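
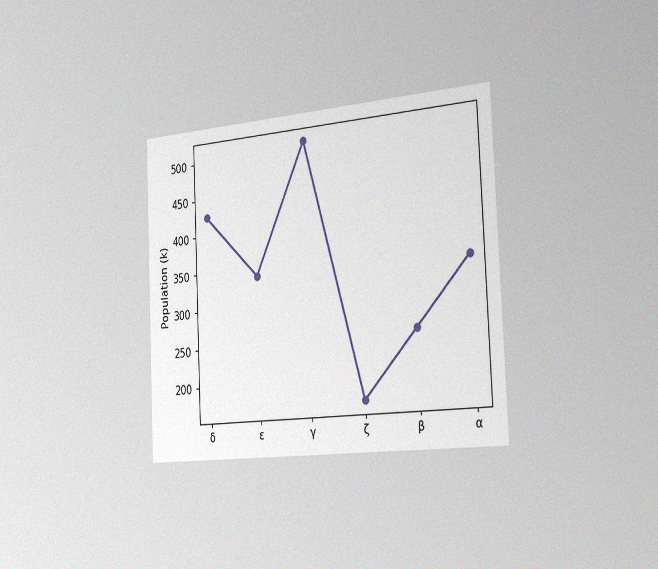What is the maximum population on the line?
510k

The chart is tilted about 3° counter-clockwise and viewed slightly from the right, with some photo noise. The highest point is at γ, and reading across to the y-axis gives 510k.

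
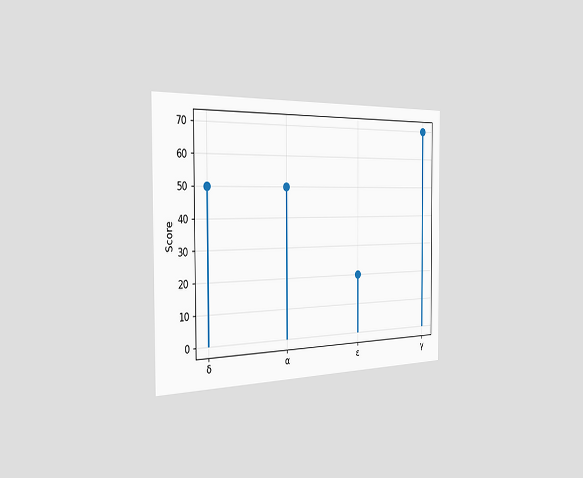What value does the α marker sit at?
The chart is viewed slightly from the left. The α marker sits at 50.

50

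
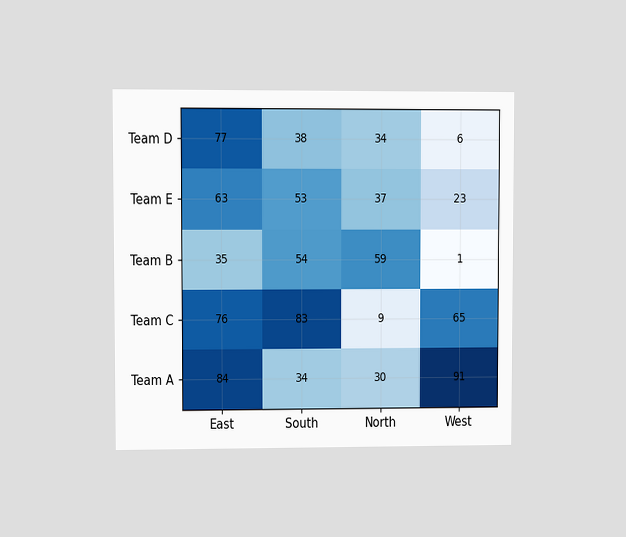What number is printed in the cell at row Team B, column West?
The chart is viewed at a slight angle. The (Team B, West) cell reads 1.

1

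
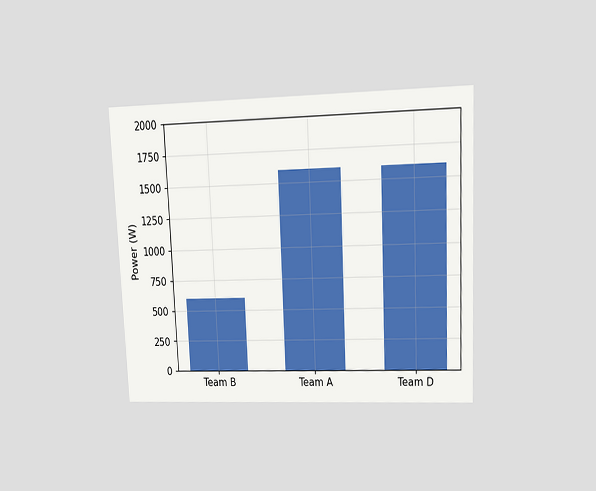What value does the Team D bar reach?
1600W

The chart is tilted about 3° counter-clockwise and viewed at a slight angle. Reading along the chart's y-axis, the Team D bar reaches 1600W.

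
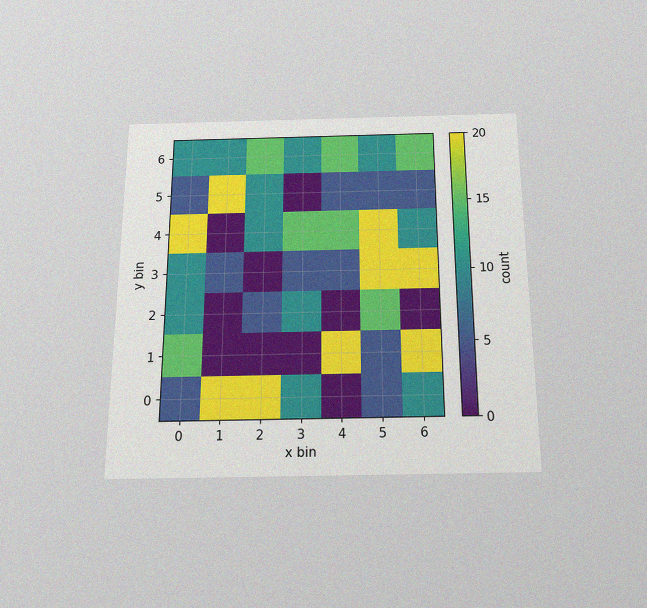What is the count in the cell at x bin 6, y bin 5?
5

The chart is viewed slightly from below, with some photo noise. Matching the cell (6, 5) against the colorbar gives 5.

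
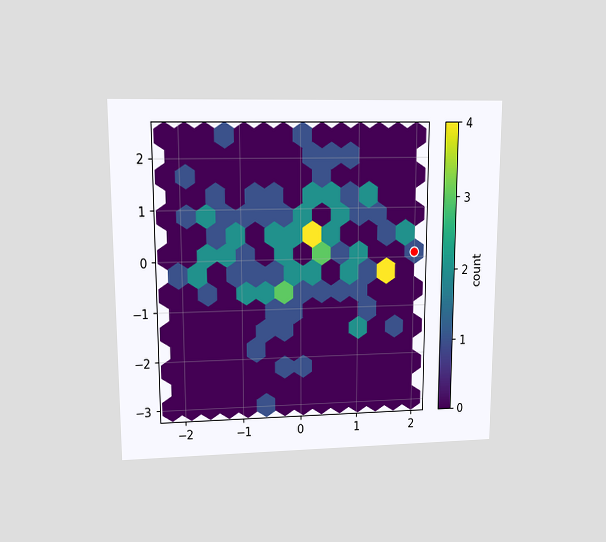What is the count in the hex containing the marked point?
The chart is viewed at a slight angle. The marked hex reads 1 on the colorbar.

1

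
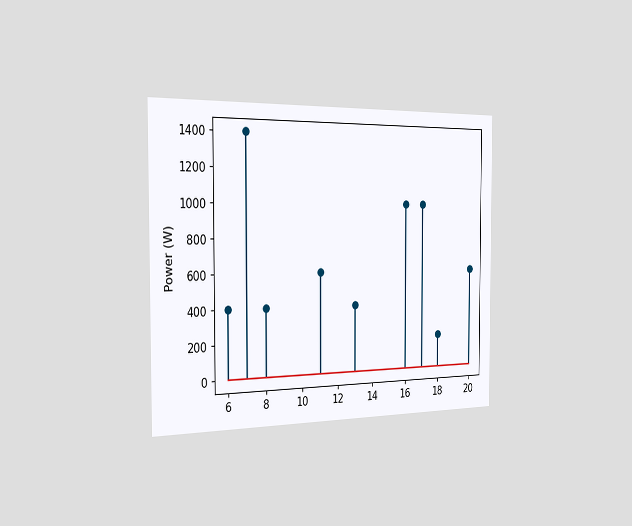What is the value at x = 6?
The chart is viewed slightly from the left. The stem at x=6 reaches 400W.

400W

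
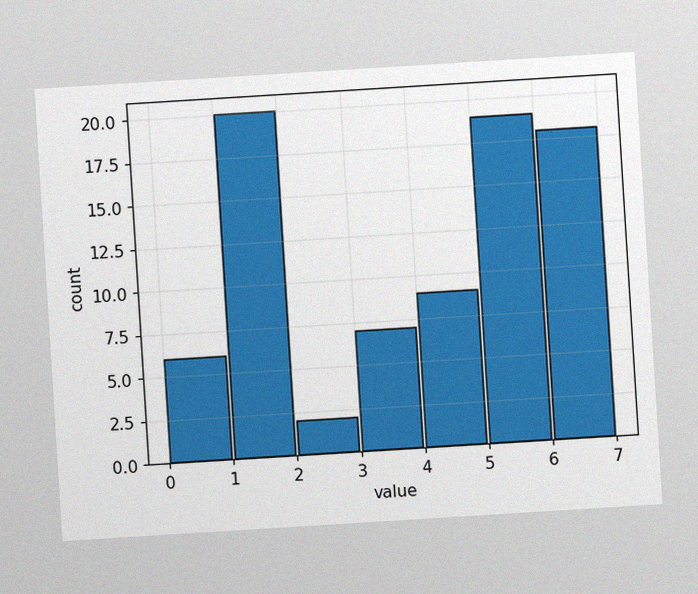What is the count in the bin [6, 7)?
The chart is tilted about 4° counter-clockwise, with some photo noise. The [6, 7) bin has height 18.

18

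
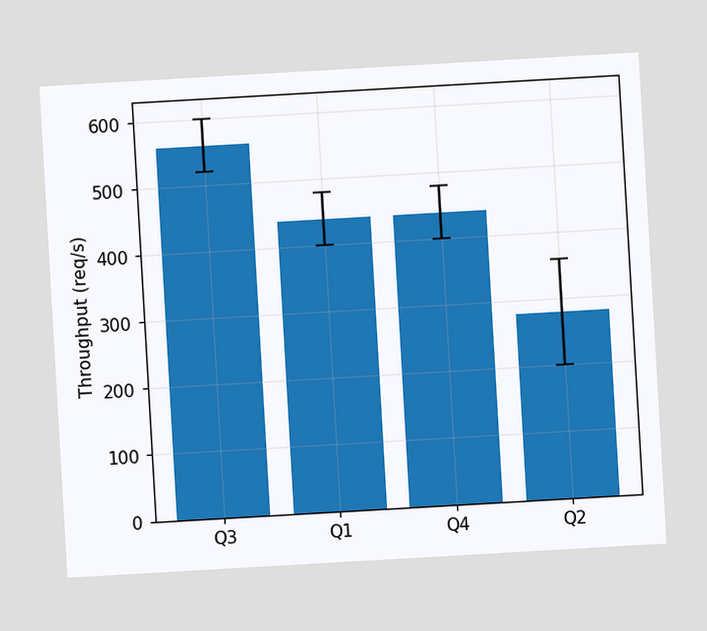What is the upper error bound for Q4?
480req/s

The chart is tilted about 3° counter-clockwise. The Q4 bar's upper whisker reaches 480req/s.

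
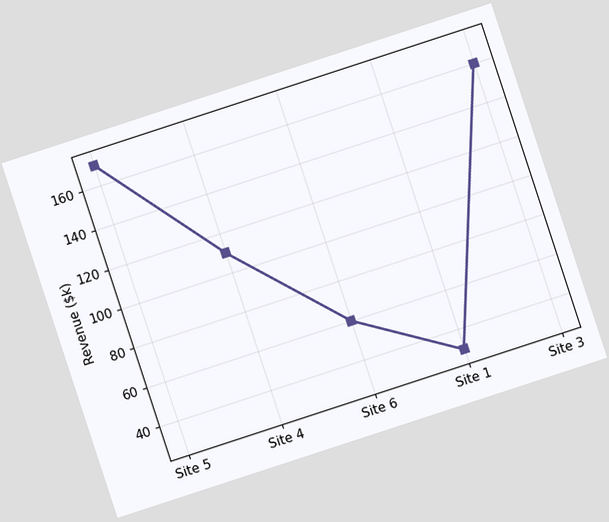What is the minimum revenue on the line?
The chart is tilted about 18° counter-clockwise. The lowest point is at Site 1, and reading across to the y-axis gives $30k.

$30k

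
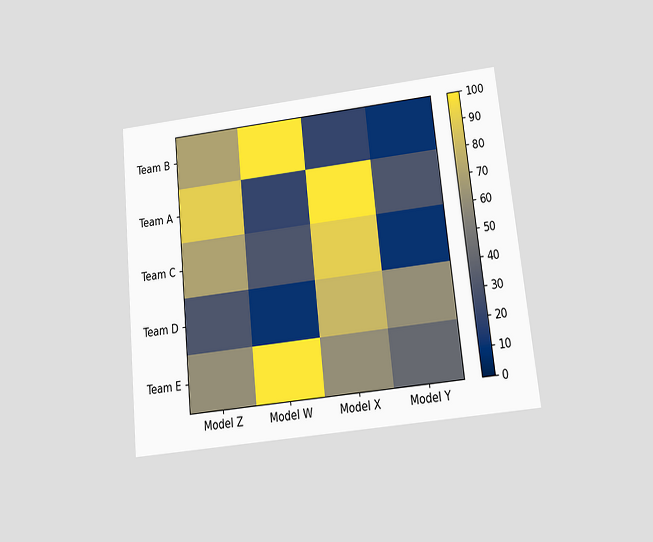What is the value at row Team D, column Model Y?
60

The chart is tilted about 6° counter-clockwise and viewed at a slight angle. Matching cell (Team D, Model Y) against the colorbar gives 60.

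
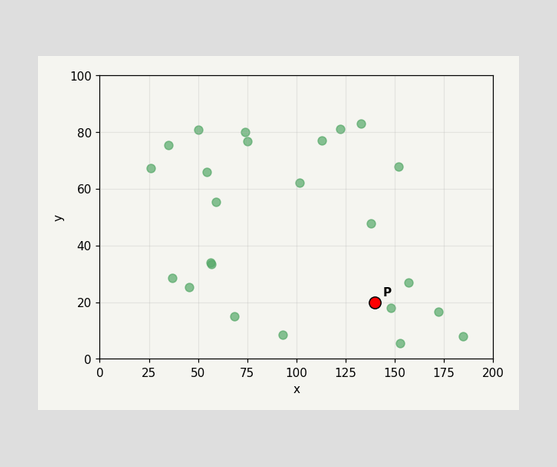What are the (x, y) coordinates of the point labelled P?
(140, 20)

Following the gridlines from P to each axis, P sits at (140, 20).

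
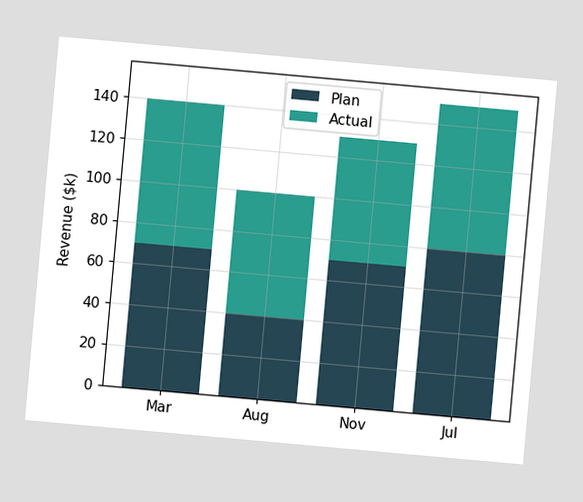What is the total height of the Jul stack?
$150k

The chart is tilted about 5° clockwise. The Jul stack's top reaches $150k on the y-axis.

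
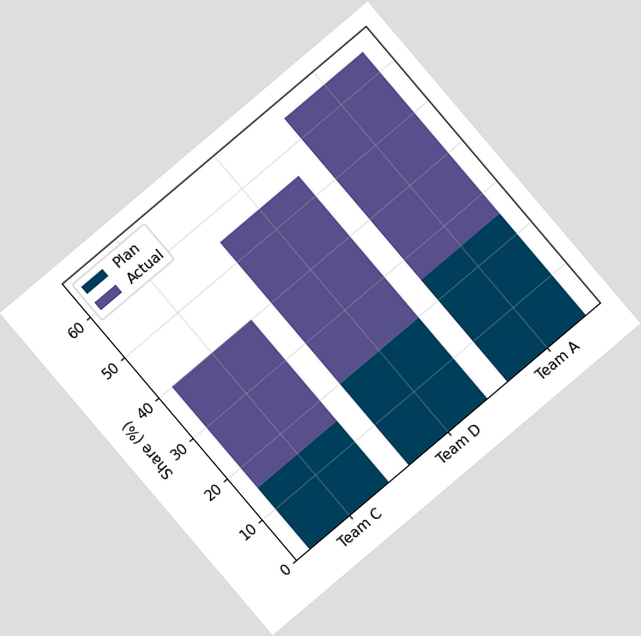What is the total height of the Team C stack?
The chart is tilted about 40° counter-clockwise. The Team C stack's top reaches 40% on the y-axis.

40%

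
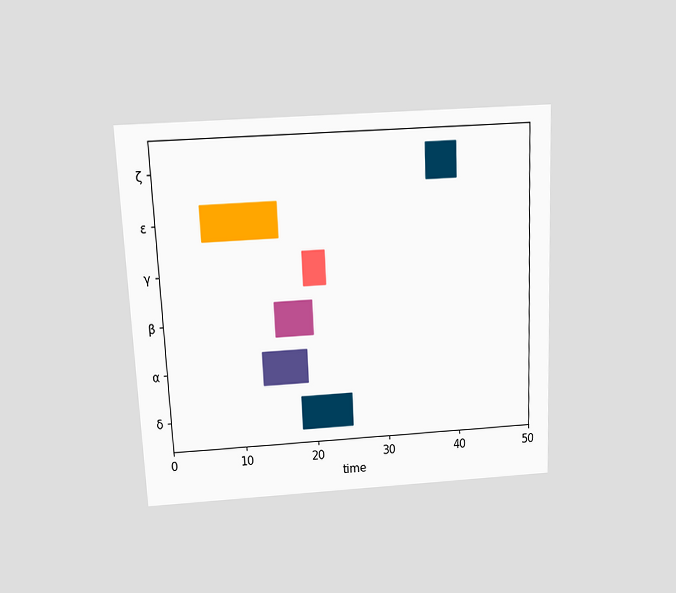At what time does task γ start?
19

The chart is tilted about 3° counter-clockwise and viewed slightly from above. The γ bar begins at t=19.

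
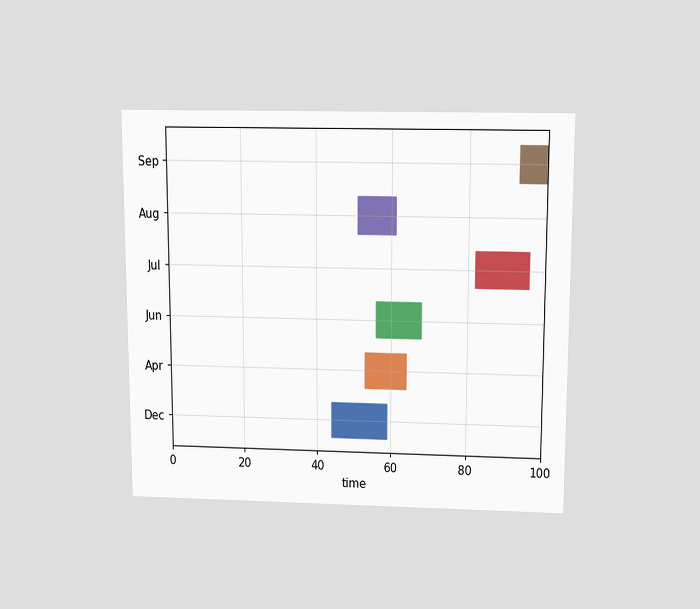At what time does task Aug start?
51

The chart is viewed slightly from above. The Aug bar begins at t=51.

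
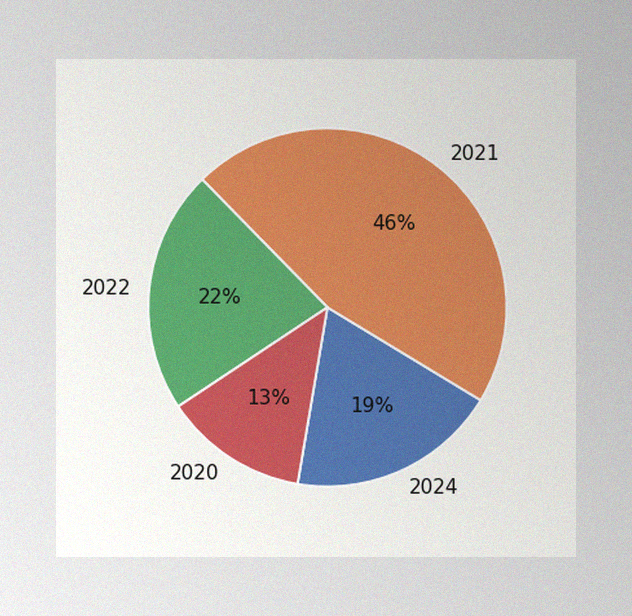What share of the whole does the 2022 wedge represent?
22%

The image has some photo noise and uneven lighting. The 2022 slice takes up 22% of the pie.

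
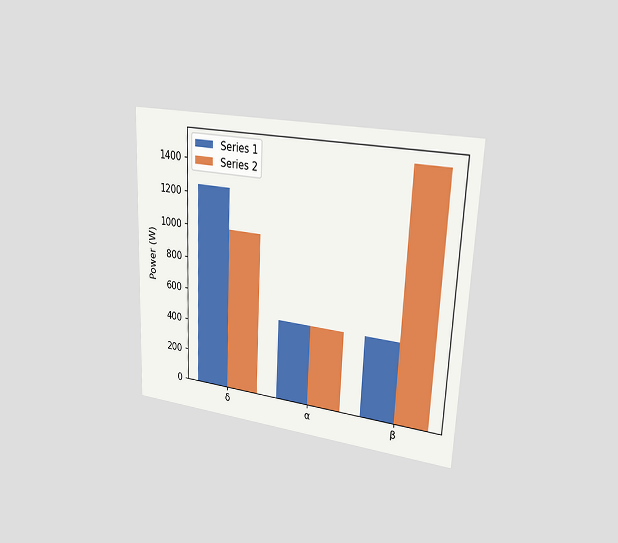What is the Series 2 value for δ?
The chart is tilted about 2° clockwise and viewed slightly from the right. The Series 2 bar at δ reaches 1000W on the y-axis.

1000W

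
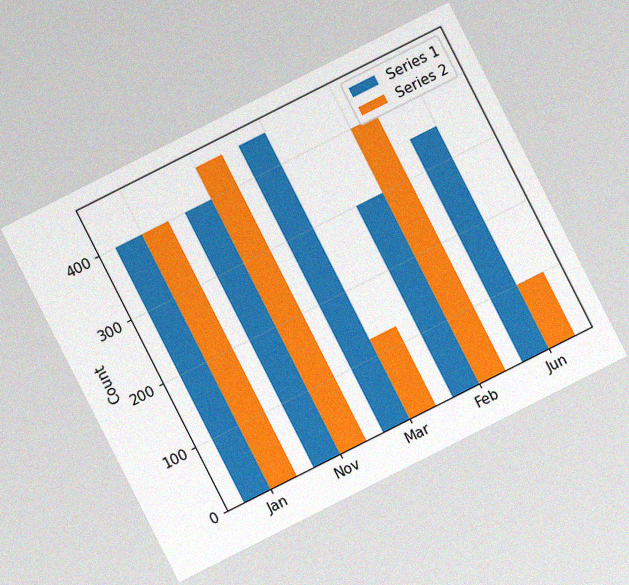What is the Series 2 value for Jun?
The chart is tilted about 27° counter-clockwise, with some photo noise. The Series 2 bar at Jun reaches 100 on the y-axis.

100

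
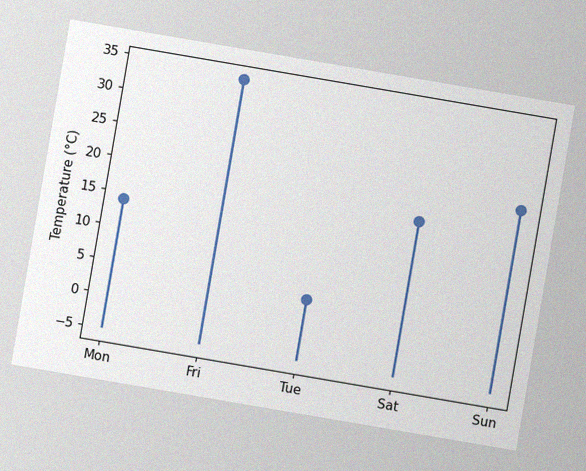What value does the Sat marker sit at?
The chart is tilted about 10° clockwise, with some photo noise. The Sat marker sits at 18°C.

18°C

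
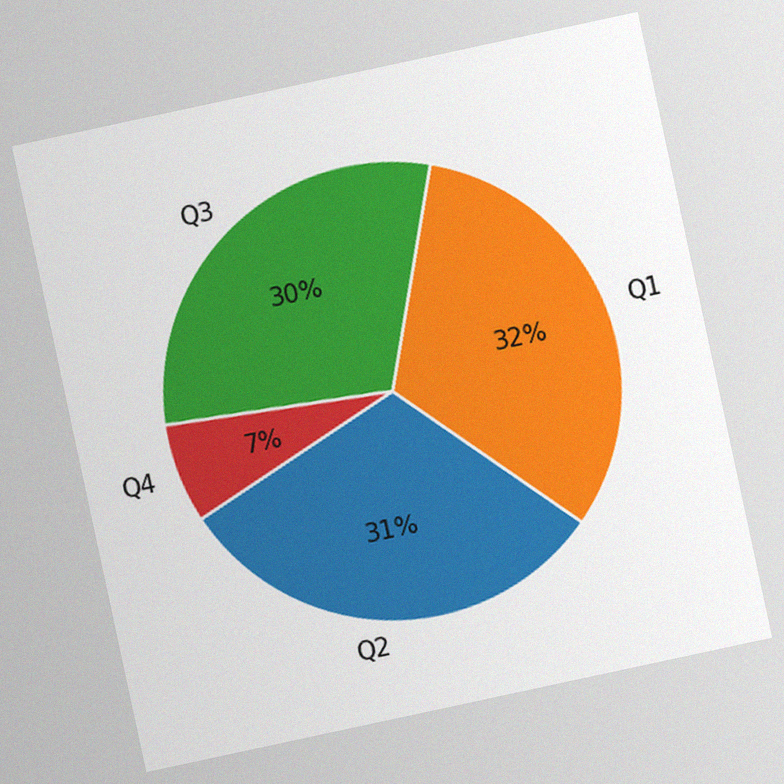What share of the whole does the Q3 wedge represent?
30%

The chart is tilted about 12° counter-clockwise, with some photo noise. The Q3 slice takes up 30% of the pie.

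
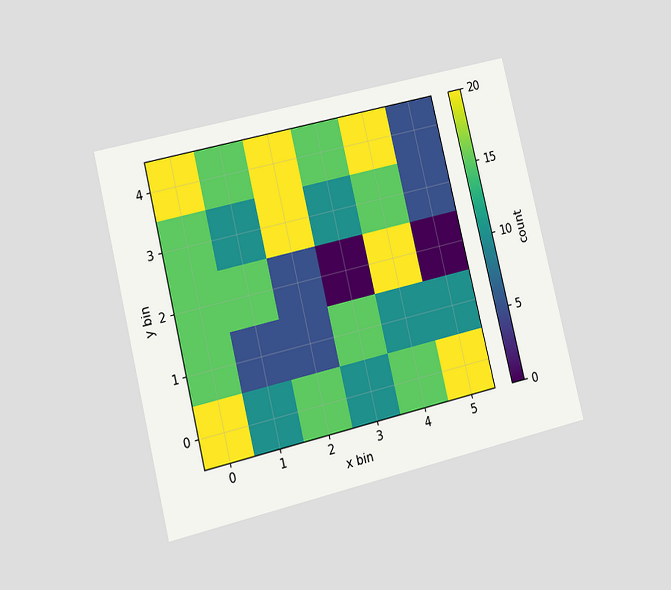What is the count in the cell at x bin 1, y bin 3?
10

The chart is tilted about 13° counter-clockwise and viewed at a slight angle. Matching the cell (1, 3) against the colorbar gives 10.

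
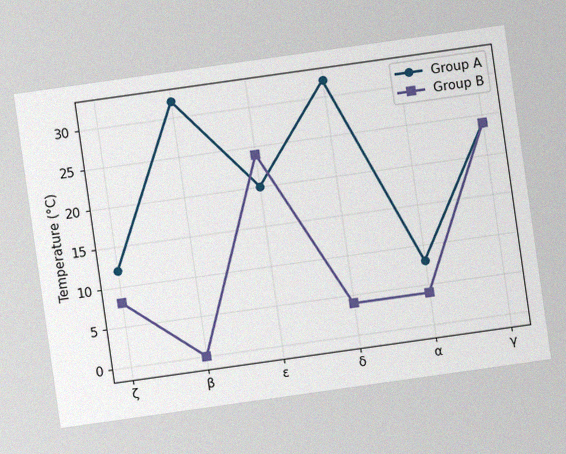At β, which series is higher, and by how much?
The chart is tilted about 8° counter-clockwise, with some photo noise. At β, Group A sits above the other line by 32°C.

Group A, by 32°C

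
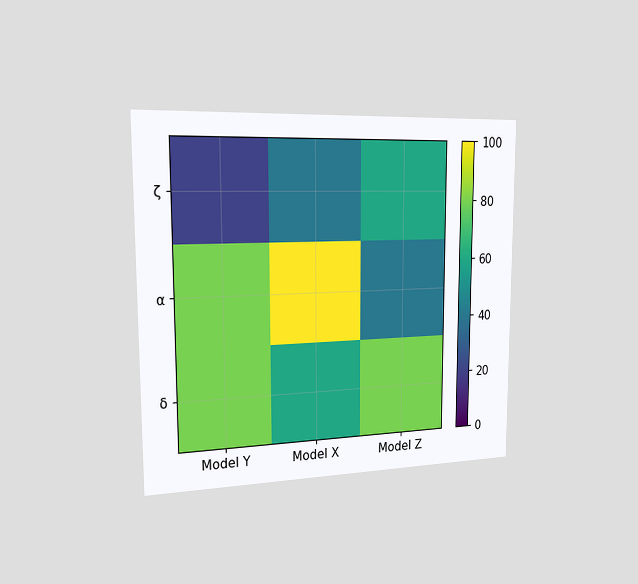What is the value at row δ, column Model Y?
80

The chart is viewed slightly from the left. Matching cell (δ, Model Y) against the colorbar gives 80.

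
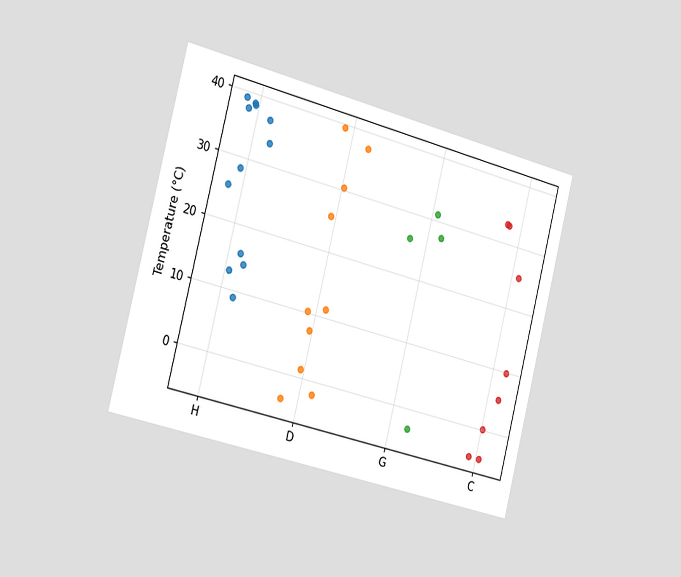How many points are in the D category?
The chart is tilted about 14° clockwise and viewed slightly from the left. Counting the markers in the D column gives 10.

10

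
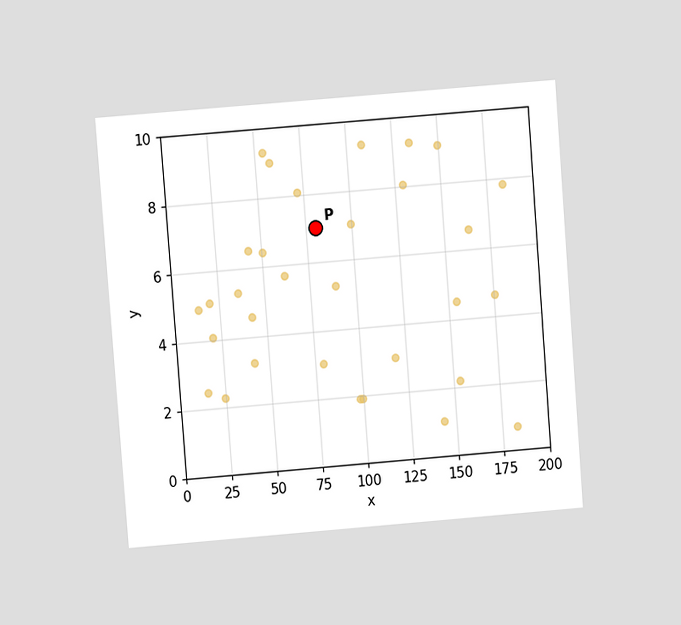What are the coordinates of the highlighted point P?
The chart is tilted about 4° counter-clockwise and viewed at a slight angle. Following the gridlines from P to each axis, P sits at (80, 7).

(80, 7)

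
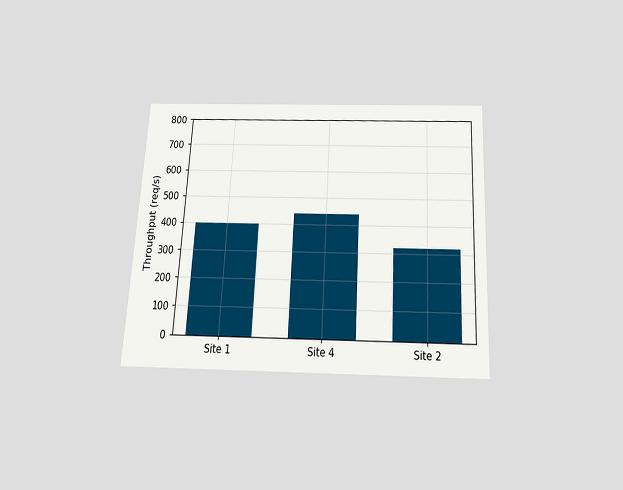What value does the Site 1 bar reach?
400req/s

The chart is tilted about 3° clockwise and viewed slightly from below. Reading along the chart's y-axis, the Site 1 bar reaches 400req/s.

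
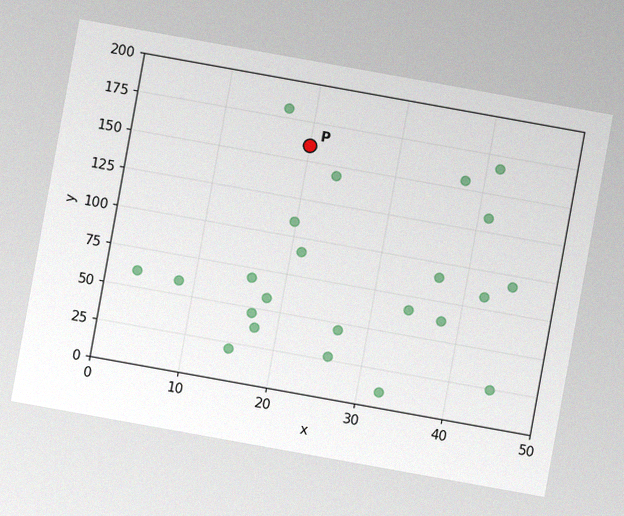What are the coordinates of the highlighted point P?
(20, 160)

The chart is tilted about 10° clockwise, with some photo noise. Following the gridlines from P to each axis, P sits at (20, 160).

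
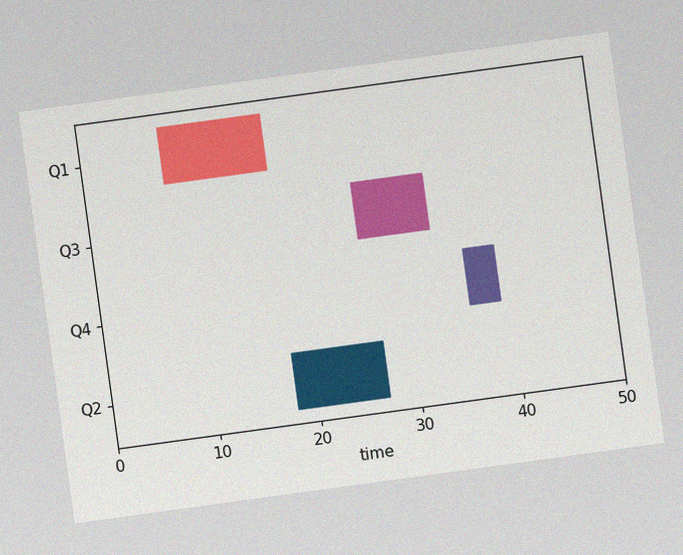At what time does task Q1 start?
8

The chart is tilted about 8° counter-clockwise, with some photo noise. The Q1 bar begins at t=8.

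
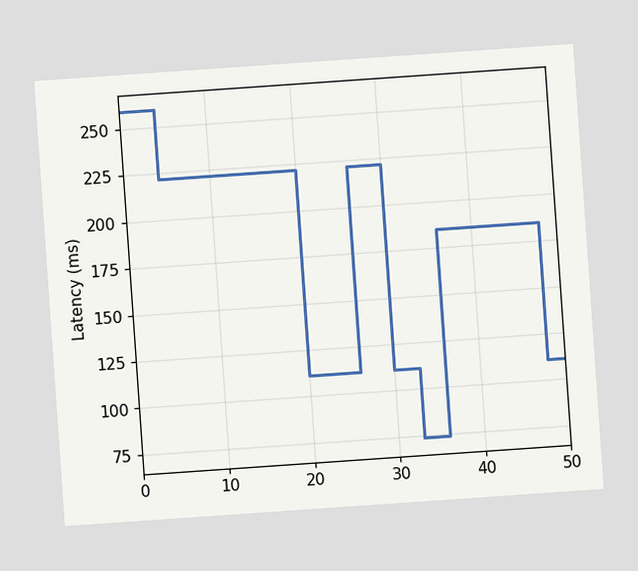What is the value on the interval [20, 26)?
111ms

The chart is tilted about 4° counter-clockwise. On [20, 26) the step sits at 111ms.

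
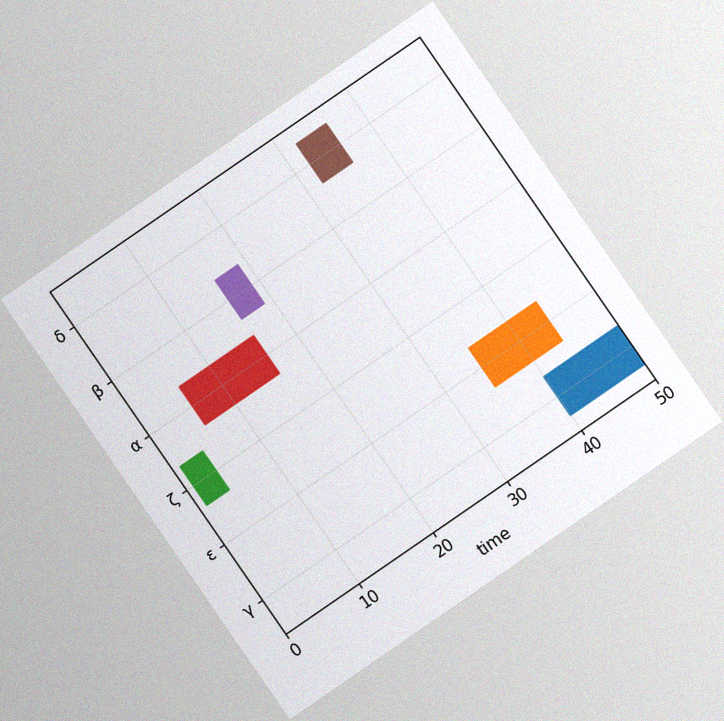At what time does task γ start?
40

The chart is tilted about 35° counter-clockwise, with some photo noise. The γ bar begins at t=40.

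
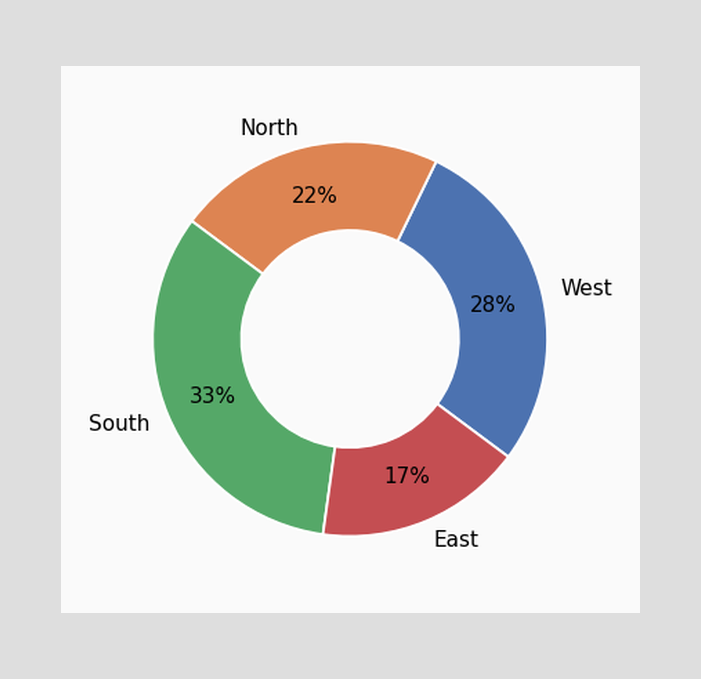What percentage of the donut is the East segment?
The East segment takes up 17% of the ring.

17%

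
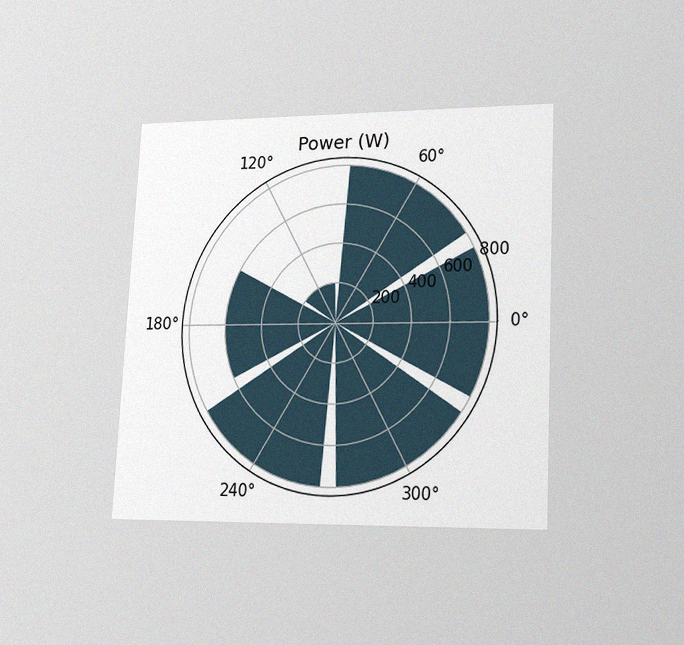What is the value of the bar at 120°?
200W

The chart is tilted about 3° clockwise and viewed at a slight angle, with some photo noise. The bar at 120° reaches 200W on the radial axis.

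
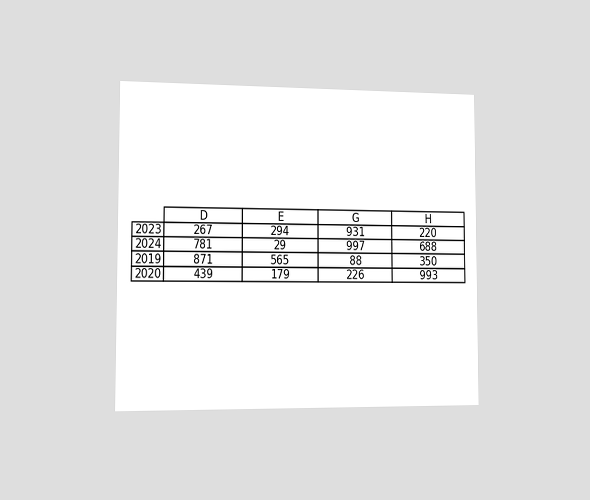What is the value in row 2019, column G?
The chart is viewed slightly from the left. The (2019, G) cell reads 88.

88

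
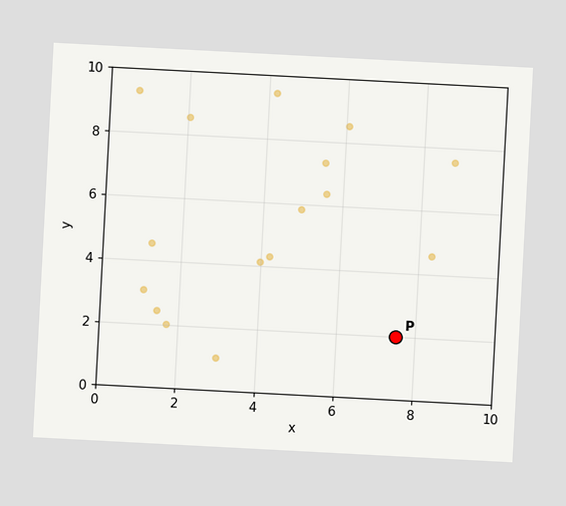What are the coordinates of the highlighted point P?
The chart is tilted about 3° clockwise. Following the gridlines from P to each axis, P sits at (7.5, 2).

(7.5, 2)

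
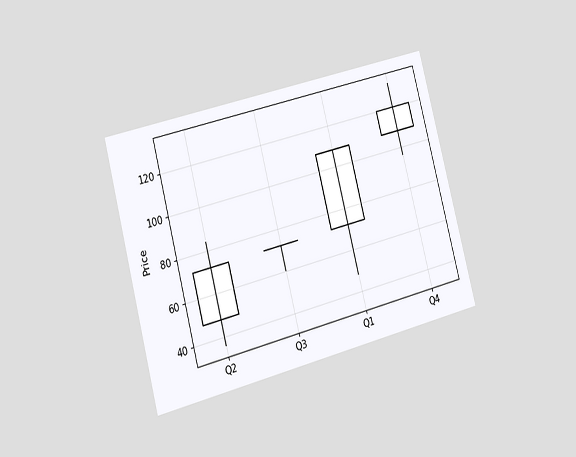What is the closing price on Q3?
The chart is tilted about 15° counter-clockwise and viewed slightly from the left. The Q3 candle closes at 72.

72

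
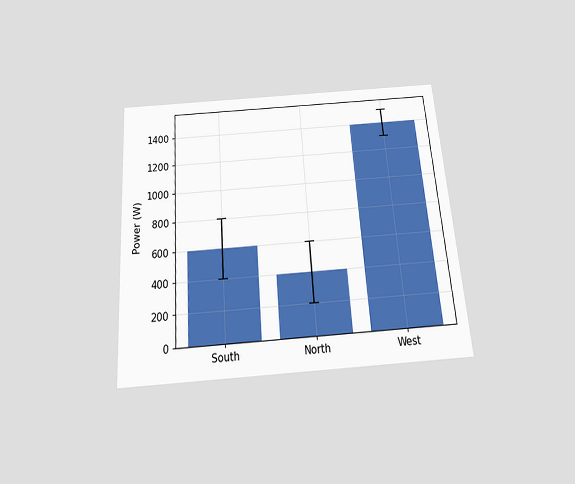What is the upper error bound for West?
The chart is tilted about 4° counter-clockwise and viewed slightly from below. The West bar's upper whisker reaches 1500W.

1500W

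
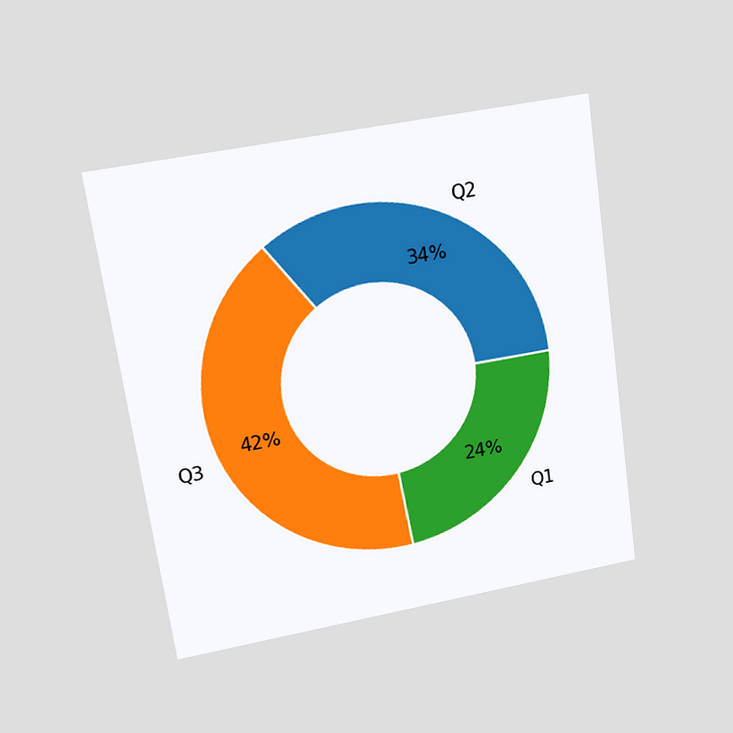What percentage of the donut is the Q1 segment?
The chart is tilted about 8° counter-clockwise and viewed at a slight angle. The Q1 segment takes up 24% of the ring.

24%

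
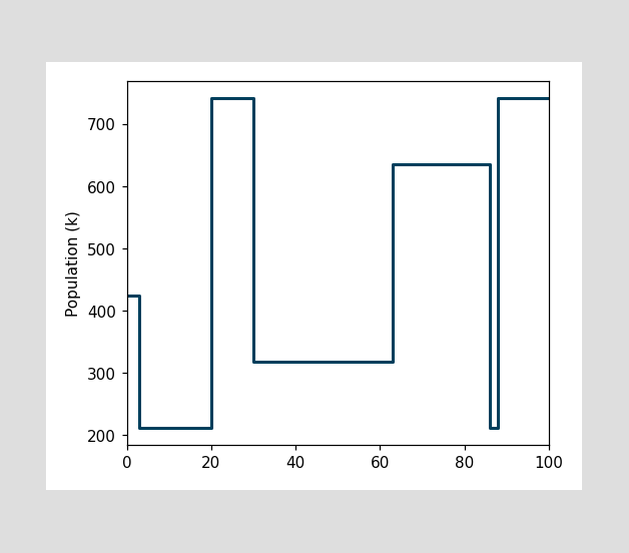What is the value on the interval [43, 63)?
On [43, 63) the step sits at 318k.

318k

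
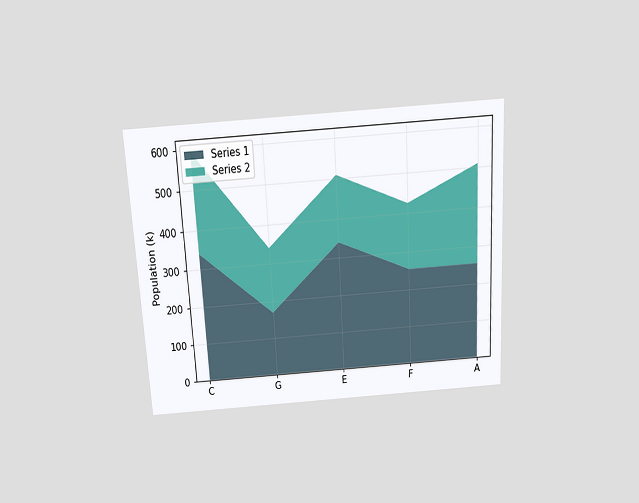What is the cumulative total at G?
The chart is tilted about 3° counter-clockwise and viewed slightly from above. The stacked total at G reaches 340k.

340k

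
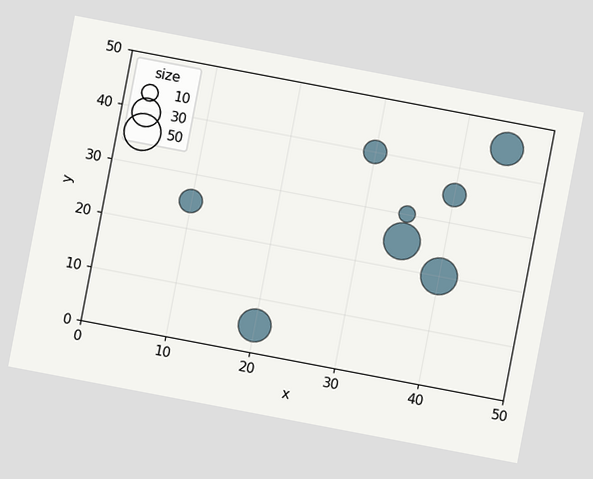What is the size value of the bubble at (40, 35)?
20

The chart is tilted about 11° clockwise. Matching the bubble at (40, 35) against the size legend gives 20.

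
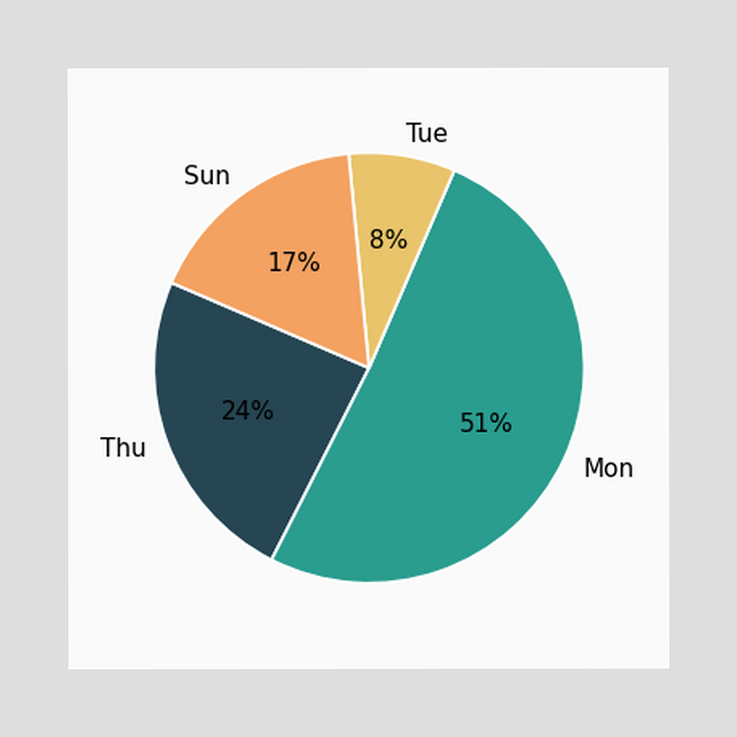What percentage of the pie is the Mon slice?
The Mon slice takes up 51% of the pie.

51%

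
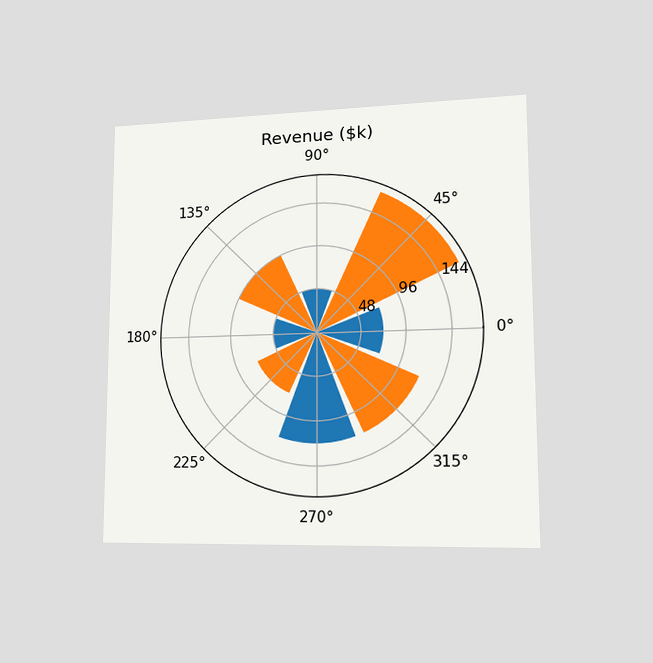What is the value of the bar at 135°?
$96k

The chart is viewed slightly from the right. The bar at 135° reaches $96k on the radial axis.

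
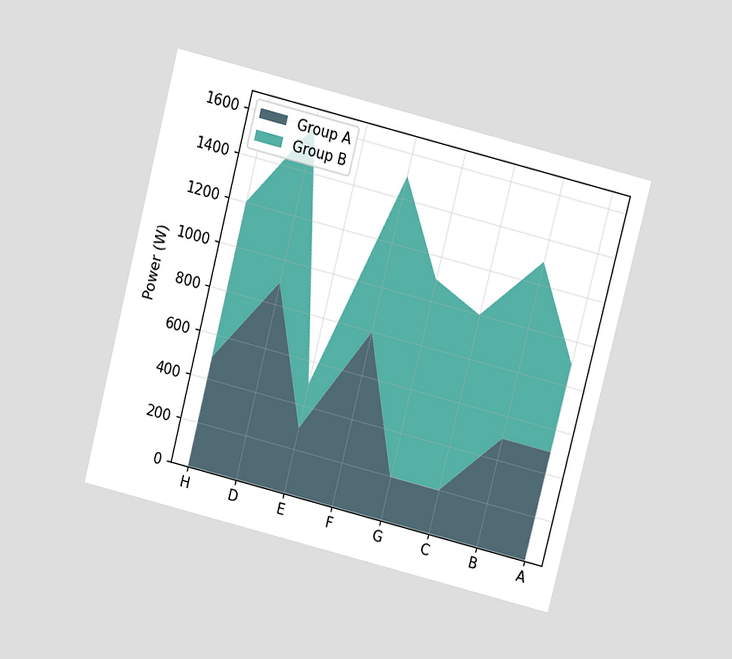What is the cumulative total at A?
The chart is tilted about 14° clockwise and viewed at a slight angle. The stacked total at A reaches 900W.

900W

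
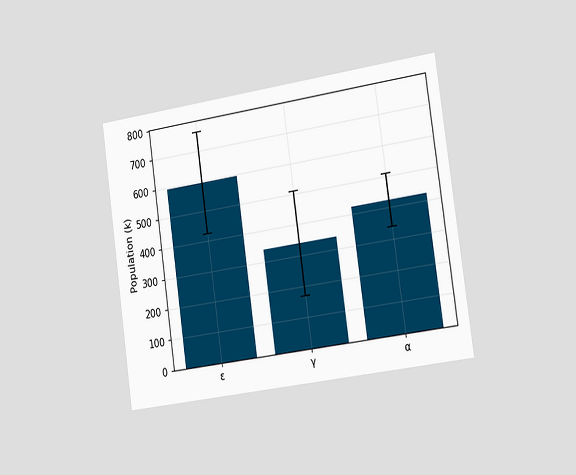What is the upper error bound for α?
The chart is tilted about 8° counter-clockwise and viewed slightly from the right. The α bar's upper whisker reaches 510k.

510k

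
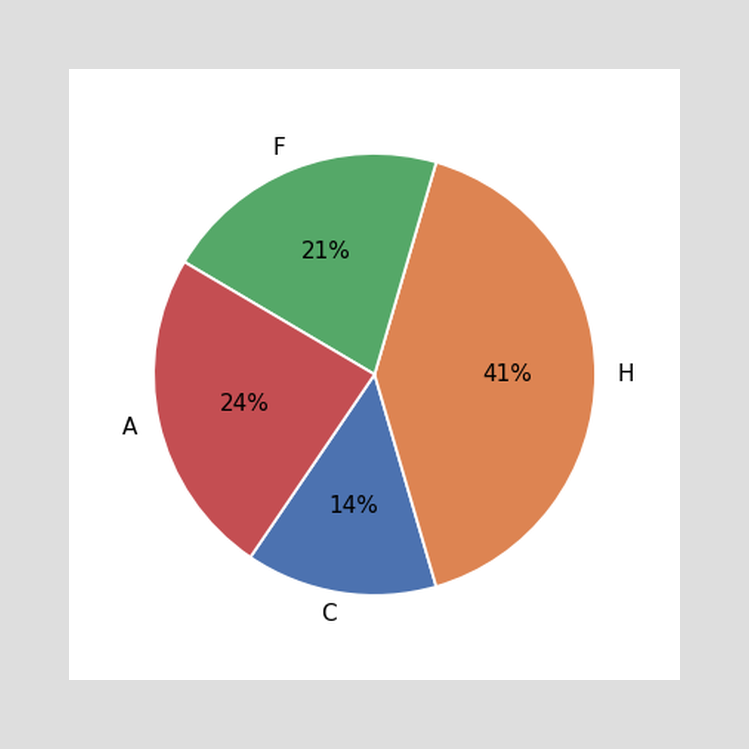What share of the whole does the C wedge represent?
The C slice takes up 14% of the pie.

14%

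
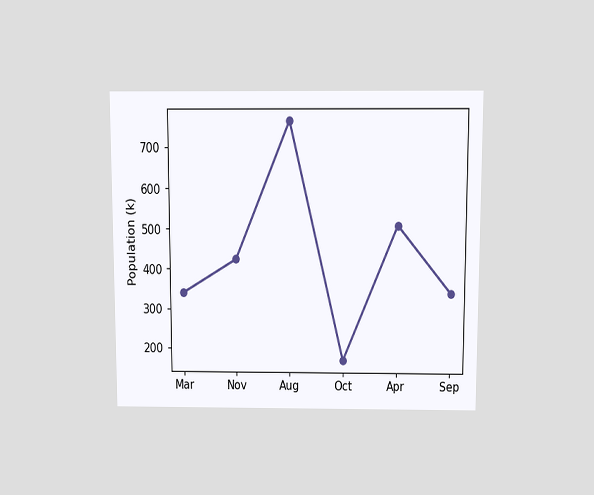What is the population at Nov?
The chart is viewed slightly from above. At Nov, the line is at 425k.

425k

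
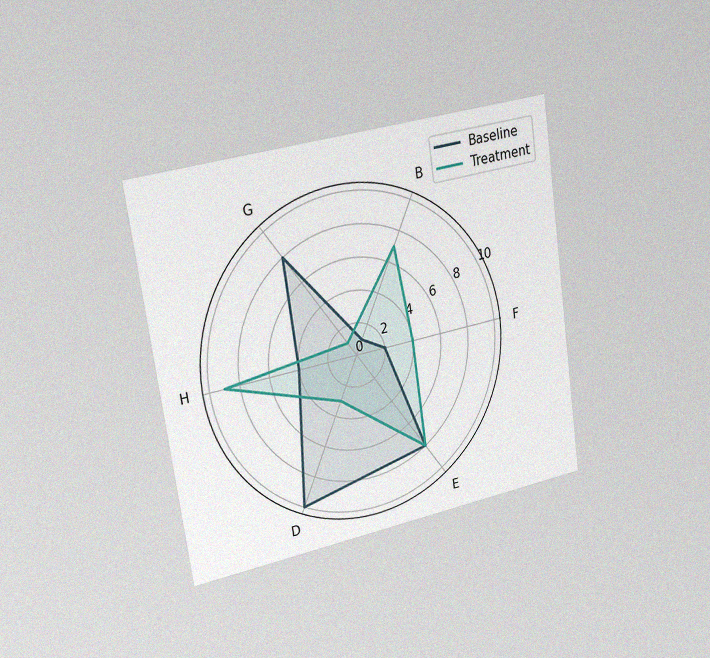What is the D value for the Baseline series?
10

The chart is tilted about 8° counter-clockwise and viewed slightly from the left, with some photo noise. On the D axis, Baseline reaches 10.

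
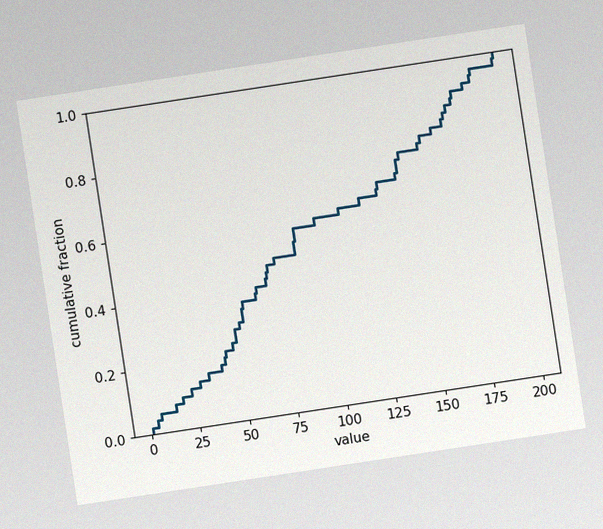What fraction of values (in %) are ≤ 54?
34%

The chart is tilted about 9° counter-clockwise, with some photo noise. At x=54 the ECDF step is at 34%.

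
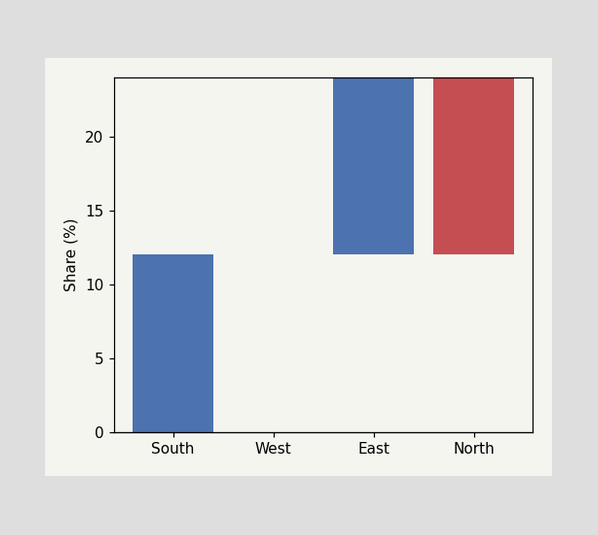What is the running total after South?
After South the running total reaches 12%.

12%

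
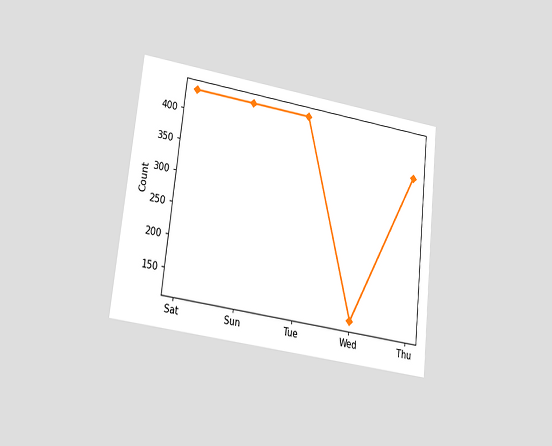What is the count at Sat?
434

The chart is tilted about 6° clockwise and viewed at a slight angle. At Sat, the line is at 434.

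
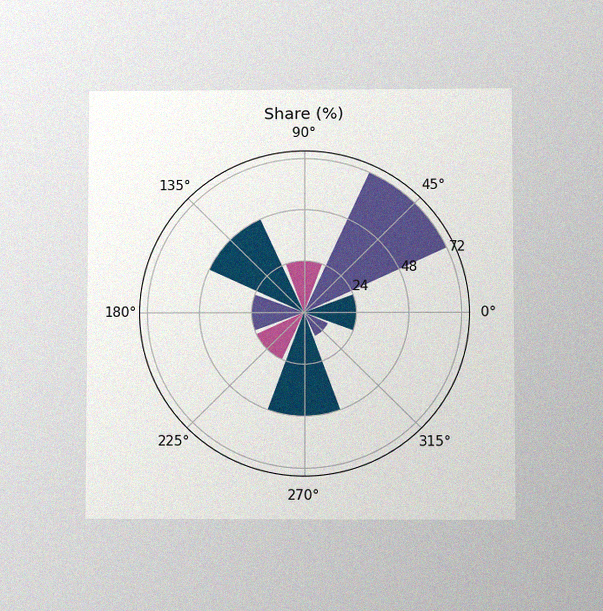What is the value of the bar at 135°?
The chart is viewed at a slight angle, with some photo noise. The bar at 135° reaches 48% on the radial axis.

48%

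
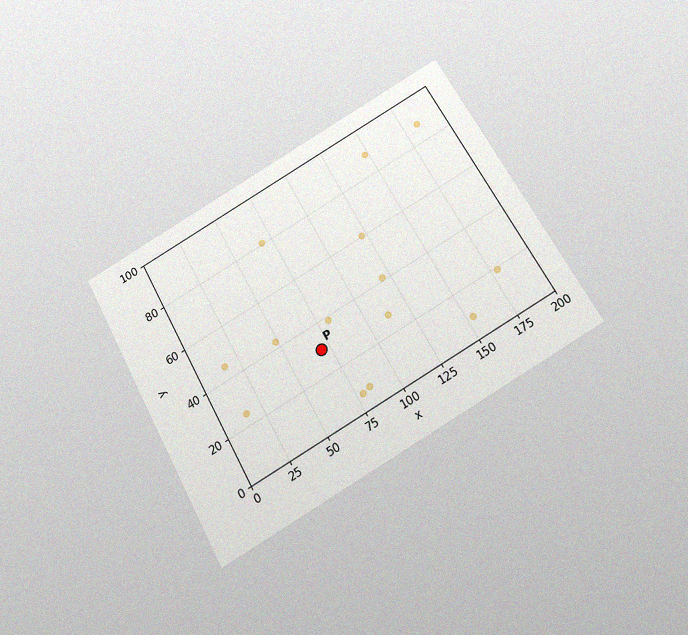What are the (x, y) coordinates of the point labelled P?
The chart is tilted about 29° counter-clockwise and viewed slightly from below, with some photo noise. Following the gridlines from P to each axis, P sits at (70, 30).

(70, 30)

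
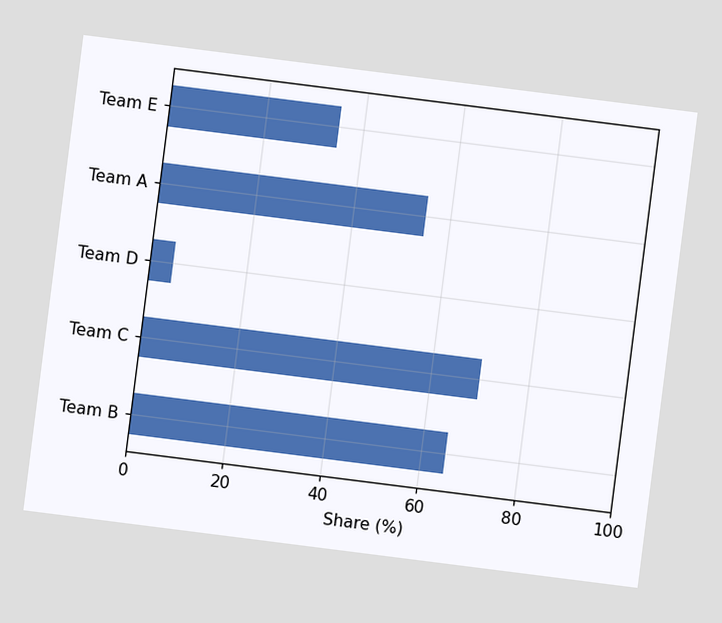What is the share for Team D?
5%

The chart is tilted about 7° clockwise. Reading along the chart's x-axis, the Team D bar reaches 5%.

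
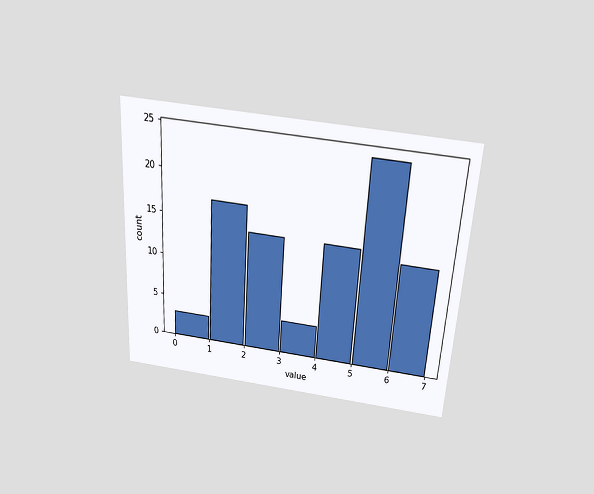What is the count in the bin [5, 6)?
The chart is tilted about 3° clockwise and viewed slightly from above. The [5, 6) bin has height 24.

24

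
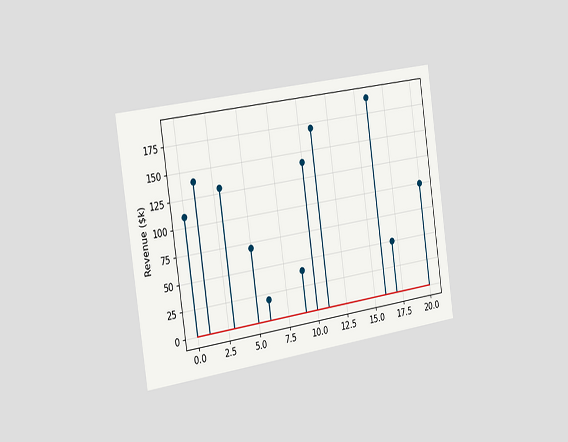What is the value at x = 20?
$100k

The chart is tilted about 8° counter-clockwise and viewed slightly from the left. The stem at x=20 reaches $100k.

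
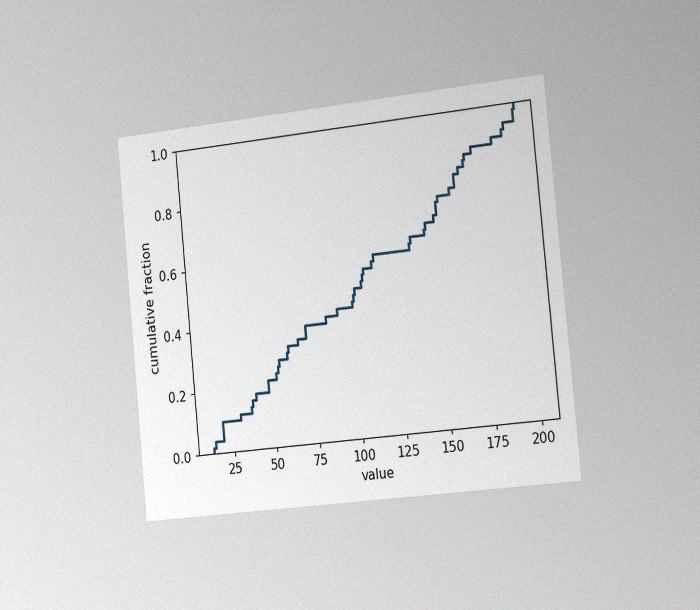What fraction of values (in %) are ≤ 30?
The chart is tilted about 6° counter-clockwise and viewed slightly from the right, with some photo noise. At x=30 the ECDF step is at 12%.

12%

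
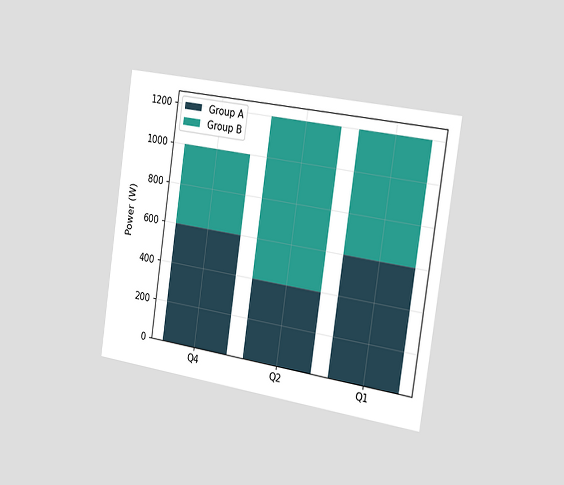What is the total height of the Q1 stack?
1200W

The chart is tilted about 8° clockwise and viewed slightly from the right. The Q1 stack's top reaches 1200W on the y-axis.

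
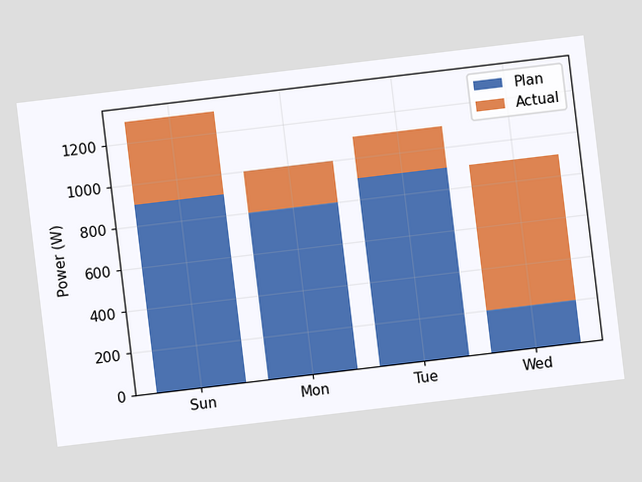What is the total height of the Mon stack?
1000W

The chart is tilted about 7° counter-clockwise. The Mon stack's top reaches 1000W on the y-axis.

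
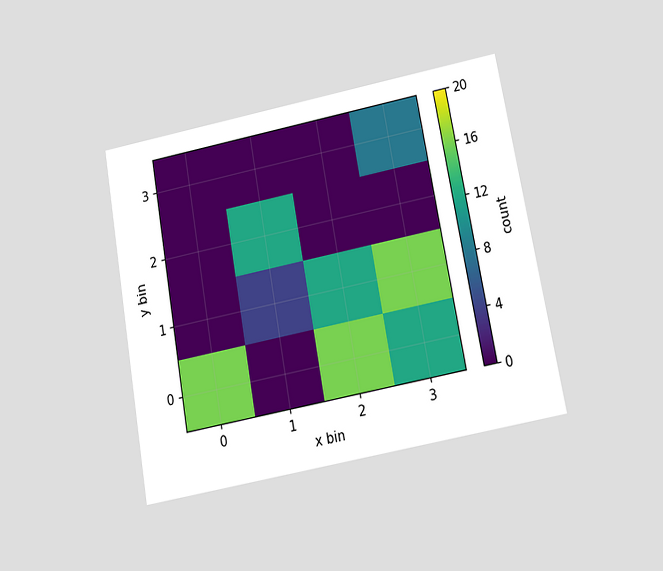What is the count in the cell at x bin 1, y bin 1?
The chart is tilted about 10° counter-clockwise and viewed slightly from below. Matching the cell (1, 1) against the colorbar gives 4.

4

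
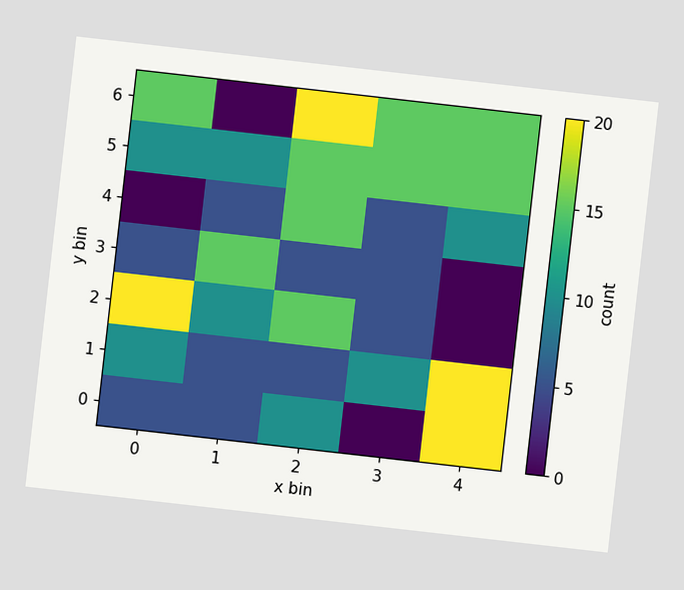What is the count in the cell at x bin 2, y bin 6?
The chart is tilted about 6° clockwise. Matching the cell (2, 6) against the colorbar gives 20.

20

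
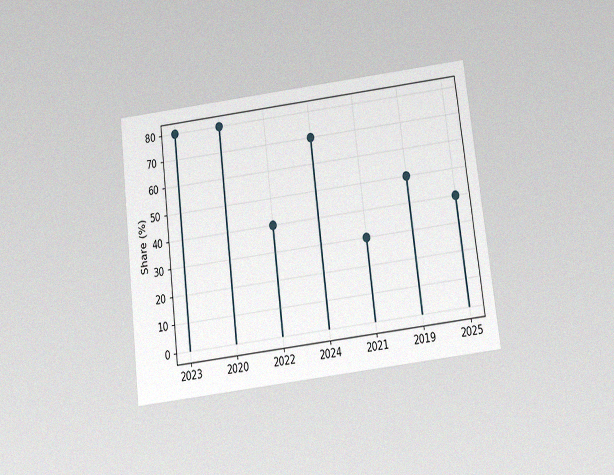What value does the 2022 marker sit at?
The chart is tilted about 7° counter-clockwise and viewed slightly from below, with some photo noise. The 2022 marker sits at 40%.

40%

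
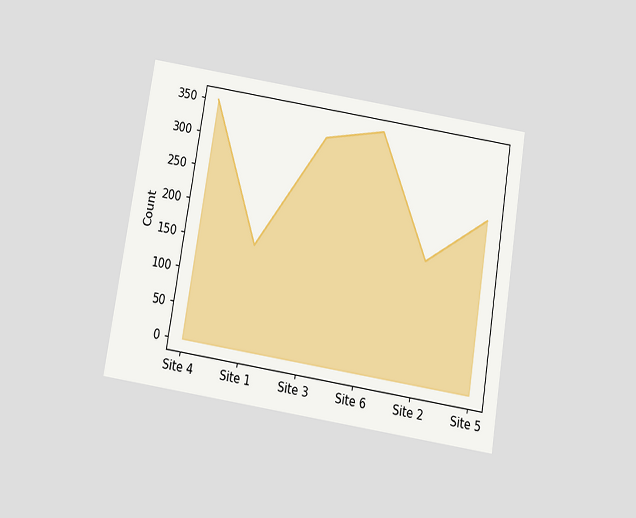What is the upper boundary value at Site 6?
The chart is tilted about 9° clockwise and viewed slightly from below. At Site 6 the upper boundary is at 350.

350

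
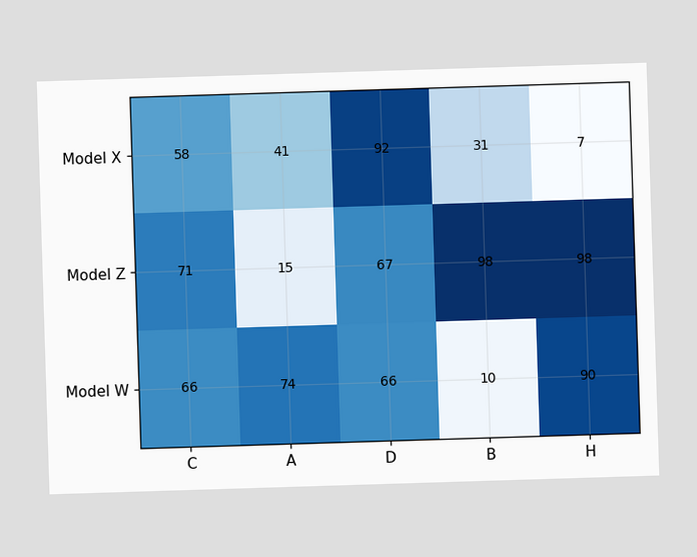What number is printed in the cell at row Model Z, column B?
98

The (Model Z, B) cell reads 98.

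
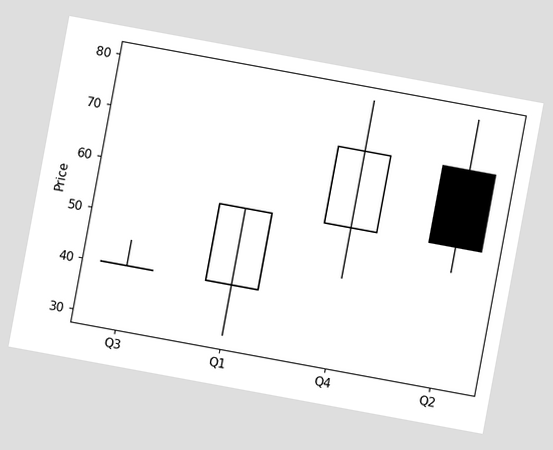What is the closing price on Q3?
The chart is tilted about 10° clockwise. The Q3 candle closes at 40.

40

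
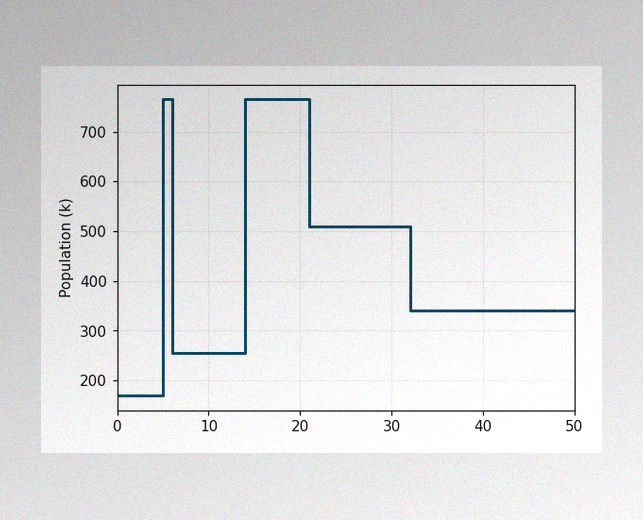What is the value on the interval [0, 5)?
170k

The image has some photo noise and uneven lighting. On [0, 5) the step sits at 170k.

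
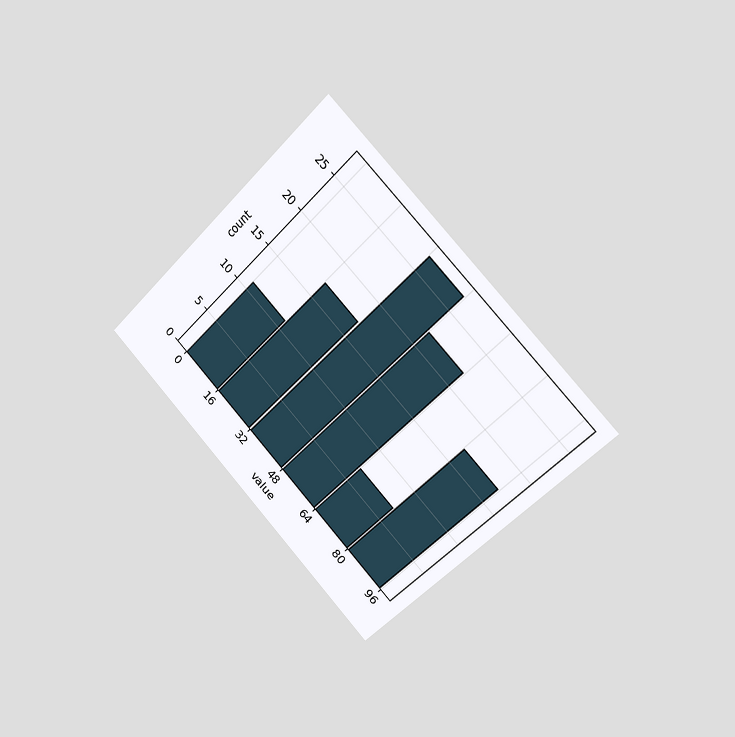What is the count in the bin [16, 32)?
17

The chart is tilted about 45° clockwise and viewed slightly from the right. The [16, 32) bin has height 17.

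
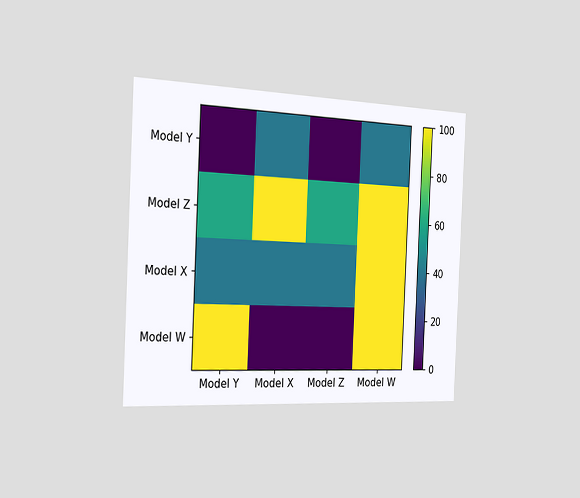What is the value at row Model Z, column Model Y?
The chart is tilted about 3° clockwise and viewed slightly from the left. Matching cell (Model Z, Model Y) against the colorbar gives 60.

60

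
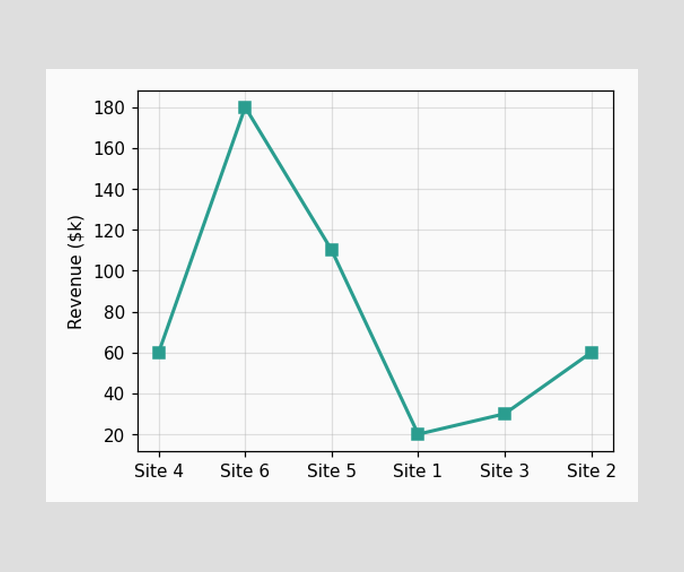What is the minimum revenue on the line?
$20k

The lowest point is at Site 1, and reading across to the y-axis gives $20k.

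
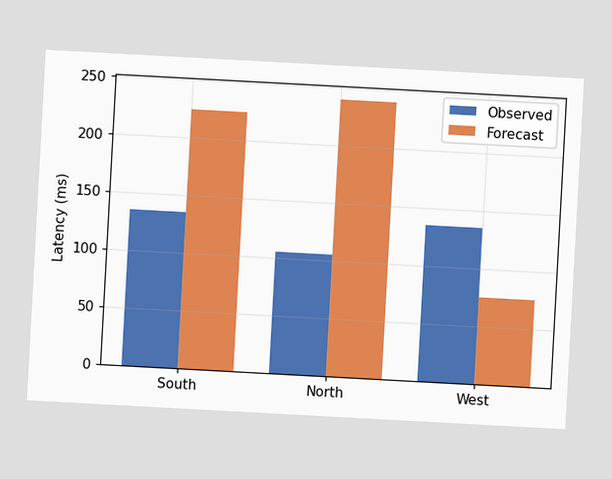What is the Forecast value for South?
The chart is tilted about 3° clockwise. The Forecast bar at South reaches 225ms on the y-axis.

225ms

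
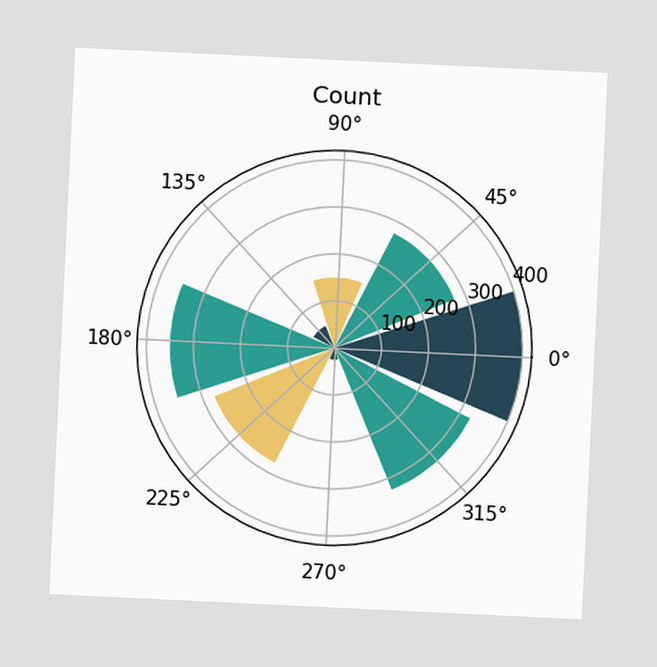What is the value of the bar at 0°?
400

The chart is tilted about 3° clockwise. The bar at 0° reaches 400 on the radial axis.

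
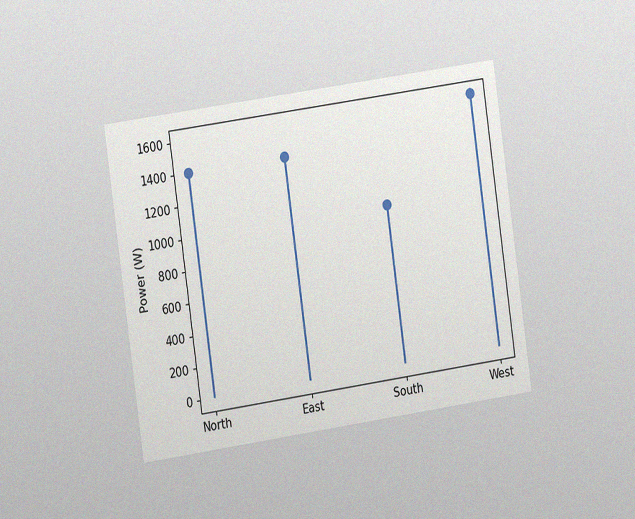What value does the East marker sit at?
1400W

The chart is tilted about 8° counter-clockwise and viewed slightly from the left, with some photo noise. The East marker sits at 1400W.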